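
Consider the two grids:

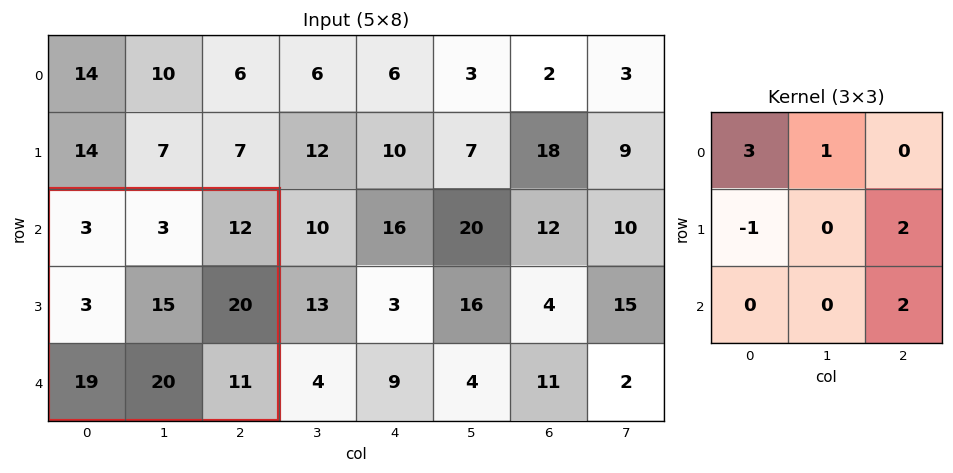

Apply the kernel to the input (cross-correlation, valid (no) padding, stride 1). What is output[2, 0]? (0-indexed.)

71

The receptive field on the input at this output position is [3 3 12 / 3 15 20 / 19 20 11]. Elementwise product with the kernel and sum: 3·3 + 3·1 + 3·-1 + 20·2 + 11·2.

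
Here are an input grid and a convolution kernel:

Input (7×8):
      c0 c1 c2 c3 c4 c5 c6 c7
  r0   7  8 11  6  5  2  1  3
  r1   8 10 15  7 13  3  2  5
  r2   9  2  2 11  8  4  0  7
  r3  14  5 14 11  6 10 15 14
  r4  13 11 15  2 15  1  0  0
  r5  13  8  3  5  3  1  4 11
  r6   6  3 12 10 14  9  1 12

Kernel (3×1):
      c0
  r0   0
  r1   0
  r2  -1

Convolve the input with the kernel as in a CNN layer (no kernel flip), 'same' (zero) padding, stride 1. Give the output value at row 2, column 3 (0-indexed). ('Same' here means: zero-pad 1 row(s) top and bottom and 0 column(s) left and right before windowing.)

The receptive field on the zero-padded input at this output position is [7 / 11 / 11]. Elementwise product with the kernel and sum: 11·-1.

-11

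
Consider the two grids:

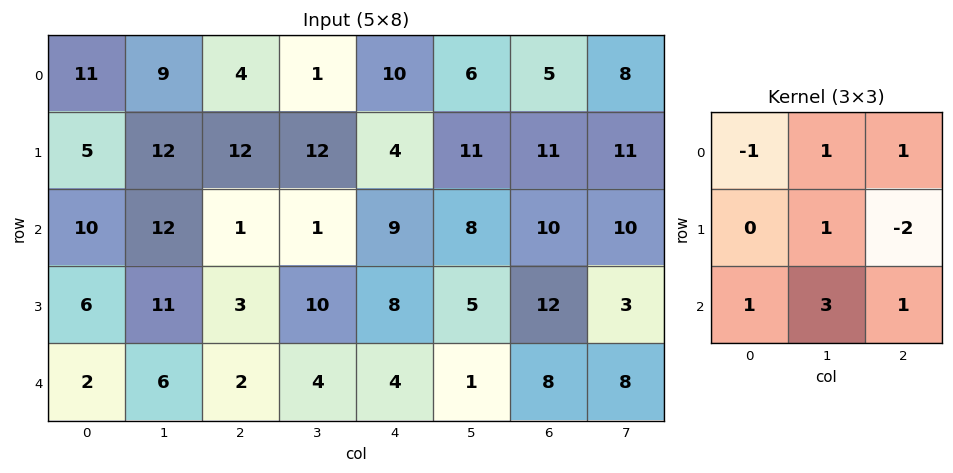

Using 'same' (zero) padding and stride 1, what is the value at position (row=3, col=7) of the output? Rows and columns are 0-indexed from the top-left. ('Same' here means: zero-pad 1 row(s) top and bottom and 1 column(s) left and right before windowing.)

35

The receptive field on the zero-padded input at this output position is [10 10 0 / 12 3 0 / 8 8 0]. Elementwise product with the kernel and sum: 10·-1 + 10·1 + 0·1 + 3·1 + 0·-2 + 8·1 + 8·3 + 0·1.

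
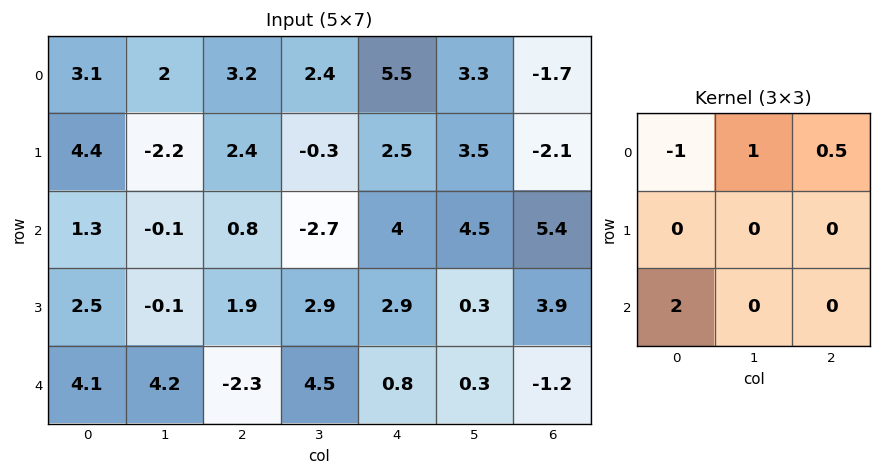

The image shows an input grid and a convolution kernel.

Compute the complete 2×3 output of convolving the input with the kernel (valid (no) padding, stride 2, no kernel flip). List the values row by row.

3.1 3.55 4.95
7.2 -6.1 4.8

Output[0,0]: The receptive field on the input at this output position is [3.1 2 3.2 / 4.4 -2.2 2.4 / 1.3 -0.1 0.8]. Elementwise product with the kernel and sum: 3.1·-1 + 2·1 + 3.2·0.5 + 1.3·2.
Output[0,1]: The receptive field on the input at this output position is [3.2 2.4 5.5 / 2.4 -0.3 2.5 / 0.8 -2.7 4]. Elementwise product with the kernel and sum: 3.2·-1 + 2.4·1 + 5.5·0.5 + 0.8·2.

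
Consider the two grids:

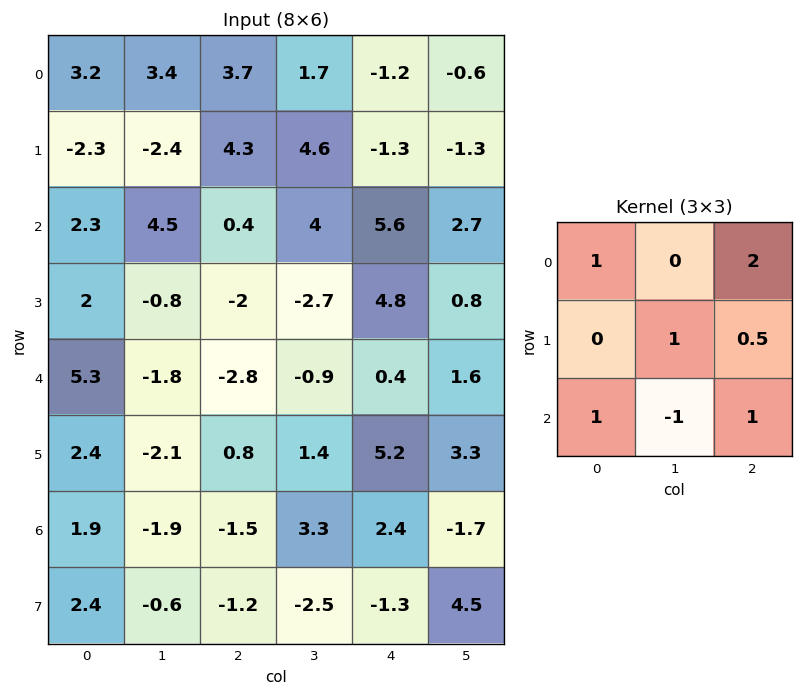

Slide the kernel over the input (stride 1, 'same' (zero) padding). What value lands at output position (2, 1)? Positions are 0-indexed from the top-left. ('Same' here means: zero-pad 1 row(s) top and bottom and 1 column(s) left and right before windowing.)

The receptive field on the zero-padded input at this output position is [-2.3 -2.4 4.3 / 2.3 4.5 0.4 / 2 -0.8 -2]. Elementwise product with the kernel and sum: -2.3·1 + 4.3·2 + 4.5·1 + 0.4·0.5 + 2·1 + -0.8·-1 + -2·1.

11.8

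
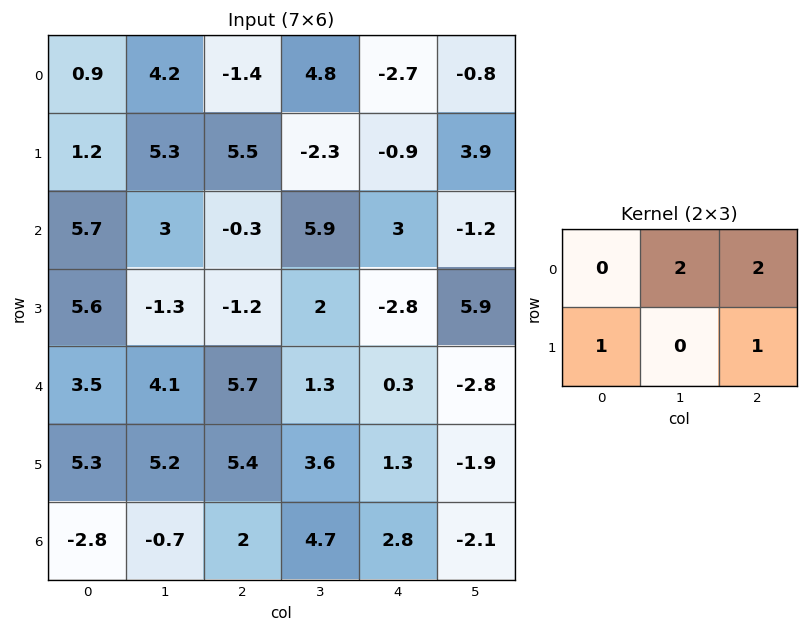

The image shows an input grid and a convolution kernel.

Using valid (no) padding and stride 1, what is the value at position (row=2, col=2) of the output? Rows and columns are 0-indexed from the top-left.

The receptive field on the input at this output position is [-0.3 5.9 3 / -1.2 2 -2.8]. Elementwise product with the kernel and sum: 5.9·2 + 3·2 + -1.2·1 + -2.8·1.

13.8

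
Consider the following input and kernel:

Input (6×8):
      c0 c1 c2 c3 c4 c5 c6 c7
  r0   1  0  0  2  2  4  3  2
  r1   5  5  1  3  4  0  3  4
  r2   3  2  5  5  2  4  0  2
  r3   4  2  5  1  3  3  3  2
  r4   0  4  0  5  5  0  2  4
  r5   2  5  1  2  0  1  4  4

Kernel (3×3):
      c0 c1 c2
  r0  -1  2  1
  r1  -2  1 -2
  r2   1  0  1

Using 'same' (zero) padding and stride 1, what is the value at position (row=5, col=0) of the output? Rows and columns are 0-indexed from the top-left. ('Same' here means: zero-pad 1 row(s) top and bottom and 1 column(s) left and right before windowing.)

-4

The receptive field on the zero-padded input at this output position is [0 0 4 / 0 2 5 / 0 0 0]. Elementwise product with the kernel and sum: 0·-1 + 0·2 + 4·1 + 0·-2 + 2·1 + 5·-2 + 0·1 + 0·1.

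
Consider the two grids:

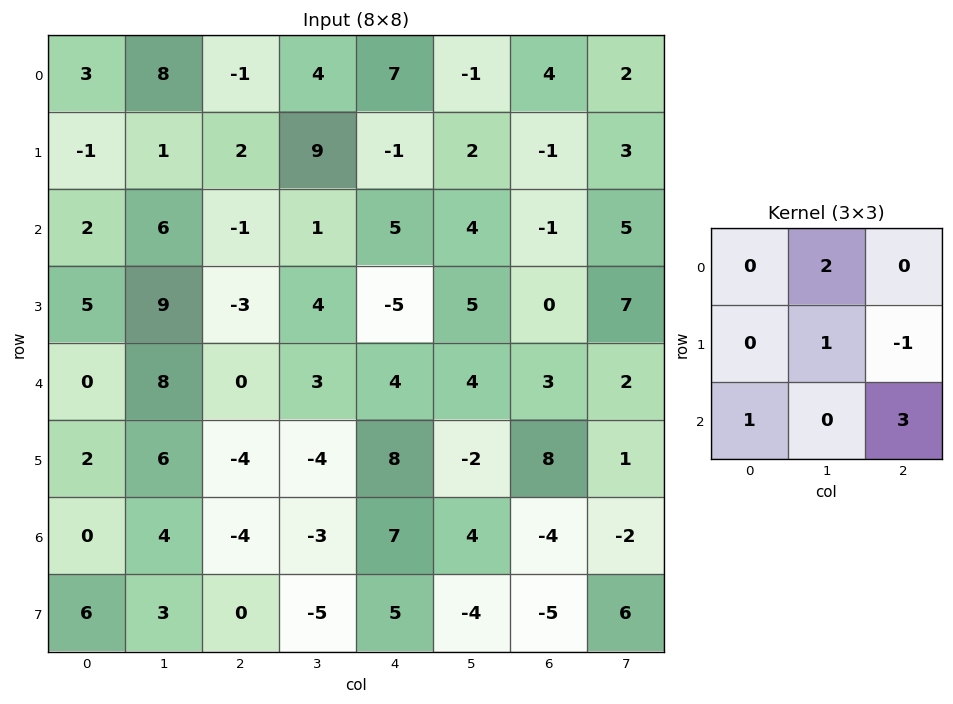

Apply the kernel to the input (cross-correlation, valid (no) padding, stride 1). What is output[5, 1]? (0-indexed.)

The receptive field on the input at this output position is [6 -4 -4 / 4 -4 -3 / 3 0 -5]. Elementwise product with the kernel and sum: -4·2 + -4·1 + -3·-1 + 3·1 + -5·3.

-21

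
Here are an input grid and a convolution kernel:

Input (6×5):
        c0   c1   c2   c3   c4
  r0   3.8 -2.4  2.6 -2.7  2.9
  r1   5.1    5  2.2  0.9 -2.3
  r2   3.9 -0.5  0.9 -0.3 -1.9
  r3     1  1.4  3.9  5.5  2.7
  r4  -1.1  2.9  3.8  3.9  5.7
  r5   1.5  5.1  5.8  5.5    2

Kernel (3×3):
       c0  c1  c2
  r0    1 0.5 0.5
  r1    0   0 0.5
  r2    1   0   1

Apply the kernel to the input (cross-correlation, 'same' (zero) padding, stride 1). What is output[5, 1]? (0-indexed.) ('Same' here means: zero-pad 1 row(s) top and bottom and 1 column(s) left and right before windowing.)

5.15

The receptive field on the zero-padded input at this output position is [-1.1 2.9 3.8 / 1.5 5.1 5.8 / 0 0 0]. Elementwise product with the kernel and sum: -1.1·1 + 2.9·0.5 + 3.8·0.5 + 5.8·0.5 + 0·1 + 0·1.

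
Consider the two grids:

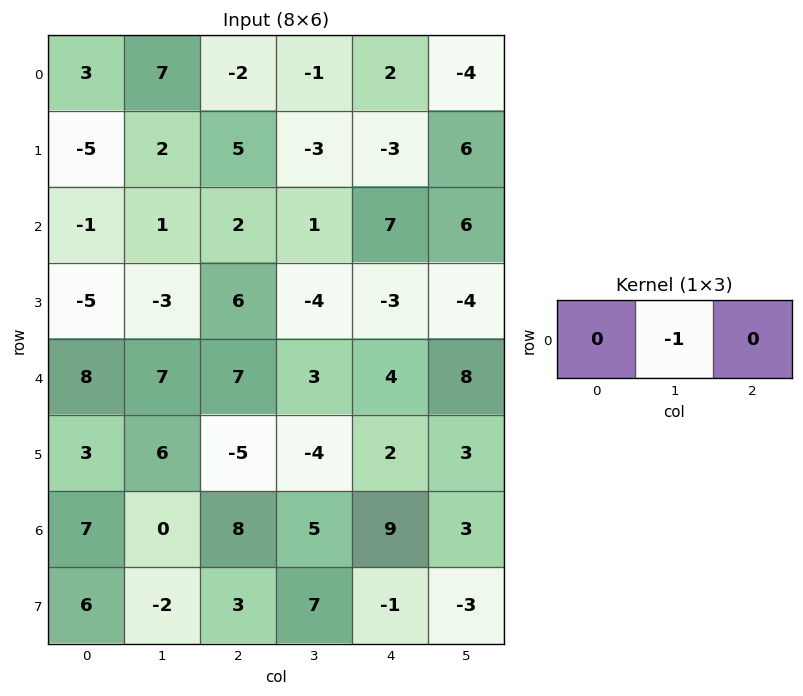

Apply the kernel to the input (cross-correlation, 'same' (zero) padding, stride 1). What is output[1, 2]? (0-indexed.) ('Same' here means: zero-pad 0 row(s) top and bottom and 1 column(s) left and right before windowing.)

-5

The receptive field on the zero-padded input at this output position is [2 5 -3]. Elementwise product with the kernel and sum: 5·-1.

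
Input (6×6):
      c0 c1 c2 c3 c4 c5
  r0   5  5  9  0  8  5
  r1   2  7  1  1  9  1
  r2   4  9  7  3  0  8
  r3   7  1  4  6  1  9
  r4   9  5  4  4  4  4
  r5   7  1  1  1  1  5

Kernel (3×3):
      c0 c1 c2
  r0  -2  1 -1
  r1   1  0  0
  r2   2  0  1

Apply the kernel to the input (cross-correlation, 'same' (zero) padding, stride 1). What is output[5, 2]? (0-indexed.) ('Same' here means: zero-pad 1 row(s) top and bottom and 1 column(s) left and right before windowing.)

The receptive field on the zero-padded input at this output position is [5 4 4 / 1 1 1 / 0 0 0]. Elementwise product with the kernel and sum: 5·-2 + 4·1 + 4·-1 + 1·1 + 0·2 + 0·1.

-9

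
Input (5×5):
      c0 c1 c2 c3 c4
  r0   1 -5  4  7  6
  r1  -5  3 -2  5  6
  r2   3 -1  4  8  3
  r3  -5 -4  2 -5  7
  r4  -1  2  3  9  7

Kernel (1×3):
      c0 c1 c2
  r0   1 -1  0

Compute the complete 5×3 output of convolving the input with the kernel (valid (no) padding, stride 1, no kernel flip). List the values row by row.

6 -9 -3
-8 5 -7
4 -5 -4
-1 -6 7
-3 -1 -6

Output[0,0]: The receptive field on the input at this output position is [1 -5 4]. Elementwise product with the kernel and sum: 1·1 + -5·-1.
Output[0,1]: The receptive field on the input at this output position is [-5 4 7]. Elementwise product with the kernel and sum: -5·1 + 4·-1.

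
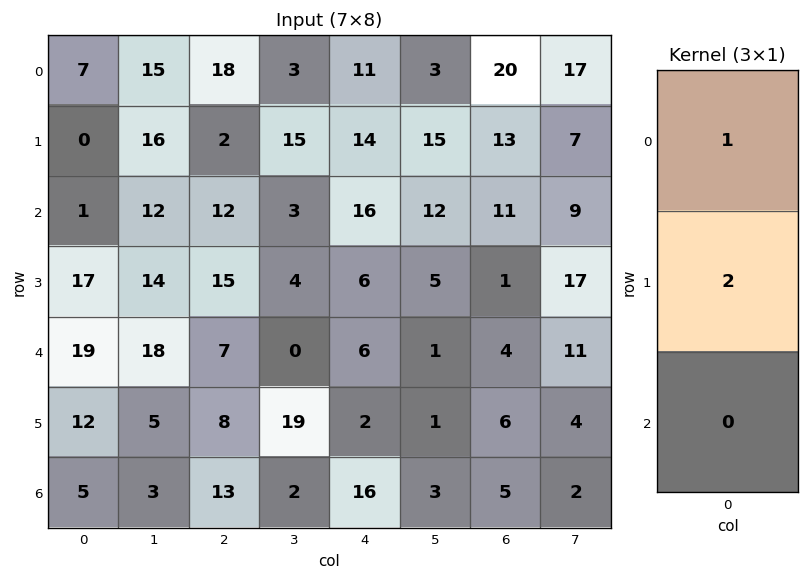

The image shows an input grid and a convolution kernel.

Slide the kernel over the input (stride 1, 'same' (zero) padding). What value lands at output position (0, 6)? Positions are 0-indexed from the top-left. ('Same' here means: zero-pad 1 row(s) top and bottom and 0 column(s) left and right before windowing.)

40

The receptive field on the zero-padded input at this output position is [0 / 20 / 13]. Elementwise product with the kernel and sum: 0·1 + 20·2.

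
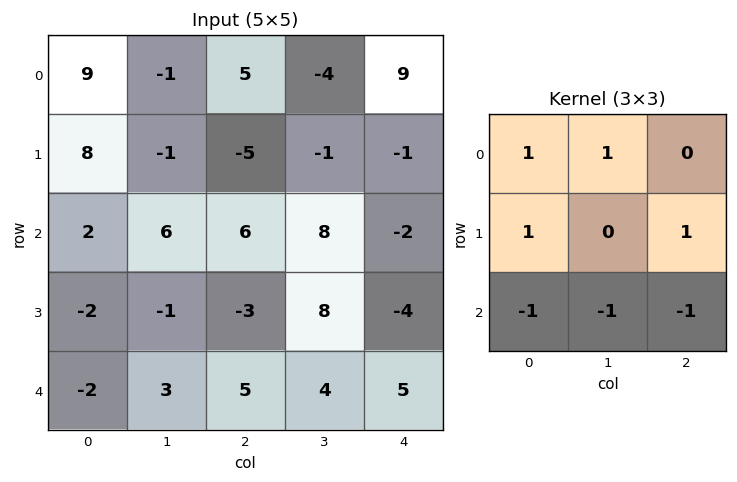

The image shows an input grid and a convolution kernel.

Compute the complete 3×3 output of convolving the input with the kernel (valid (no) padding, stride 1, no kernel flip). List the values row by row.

-3 -18 -17
21 4 -3
-3 7 -7

Output[0,0]: The receptive field on the input at this output position is [9 -1 5 / 8 -1 -5 / 2 6 6]. Elementwise product with the kernel and sum: 9·1 + -1·1 + 8·1 + -5·1 + 2·-1 + 6·-1 + 6·-1.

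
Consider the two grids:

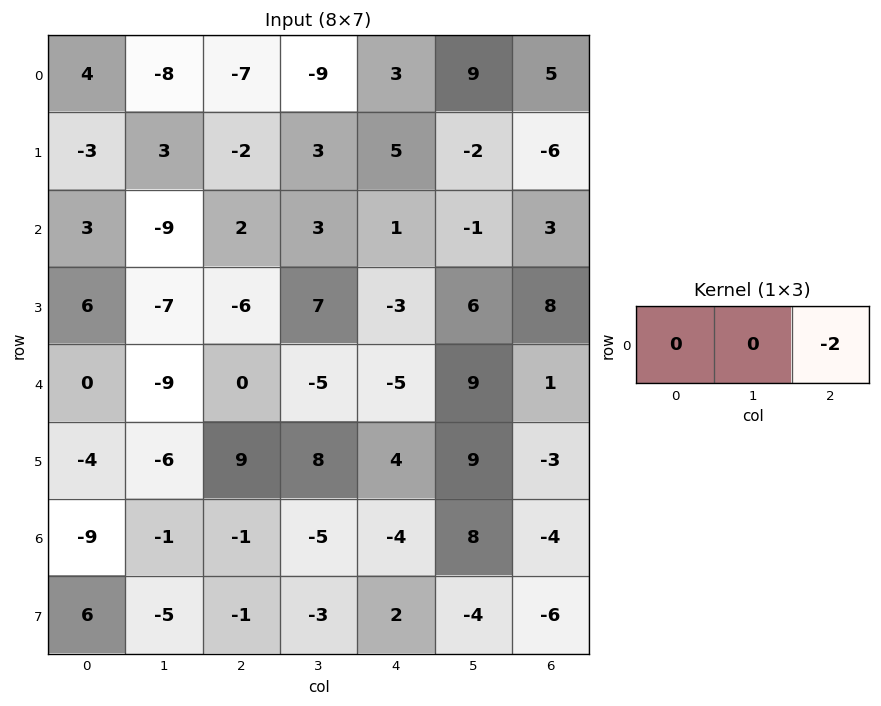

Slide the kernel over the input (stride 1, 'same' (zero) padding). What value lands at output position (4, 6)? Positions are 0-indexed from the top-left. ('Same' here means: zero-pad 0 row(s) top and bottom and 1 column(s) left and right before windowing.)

0

The receptive field on the zero-padded input at this output position is [9 1 0]. Elementwise product with the kernel and sum: 0·-2.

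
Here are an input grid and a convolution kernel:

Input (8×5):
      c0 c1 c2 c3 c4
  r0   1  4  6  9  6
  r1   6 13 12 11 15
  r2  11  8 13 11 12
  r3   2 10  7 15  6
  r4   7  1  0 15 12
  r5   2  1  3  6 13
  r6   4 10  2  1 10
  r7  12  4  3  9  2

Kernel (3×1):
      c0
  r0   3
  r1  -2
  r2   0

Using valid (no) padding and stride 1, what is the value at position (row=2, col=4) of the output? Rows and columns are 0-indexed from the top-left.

The receptive field on the input at this output position is [12 / 6 / 12]. Elementwise product with the kernel and sum: 12·3 + 6·-2.

24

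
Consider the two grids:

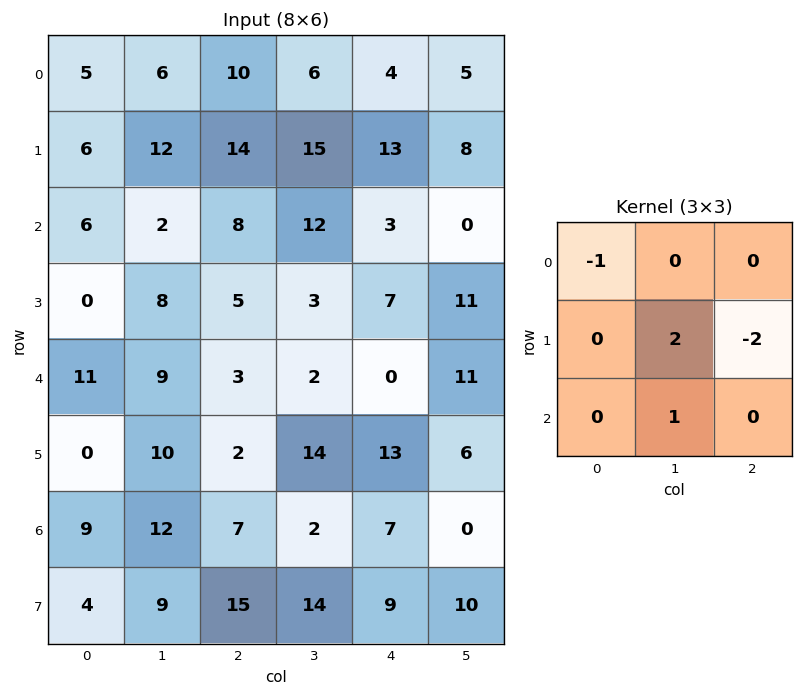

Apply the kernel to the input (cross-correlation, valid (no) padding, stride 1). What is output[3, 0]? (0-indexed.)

The receptive field on the input at this output position is [0 8 5 / 11 9 3 / 0 10 2]. Elementwise product with the kernel and sum: 0·-1 + 9·2 + 3·-2 + 10·1.

22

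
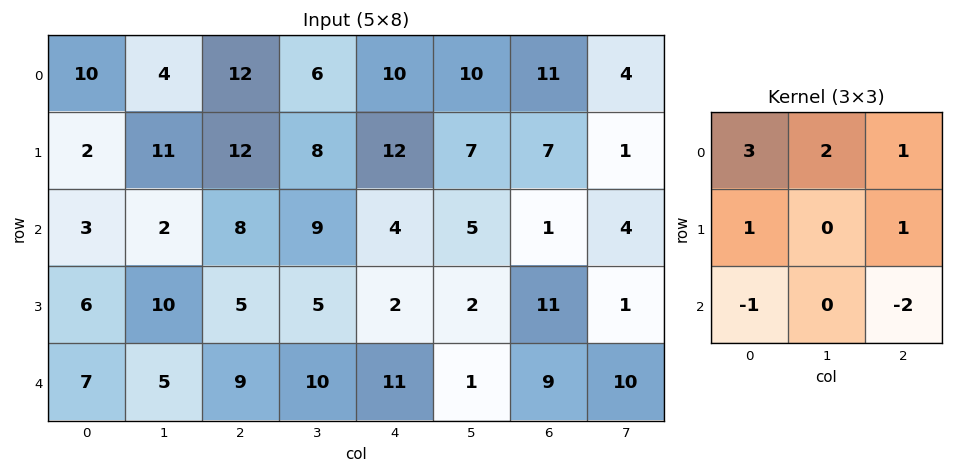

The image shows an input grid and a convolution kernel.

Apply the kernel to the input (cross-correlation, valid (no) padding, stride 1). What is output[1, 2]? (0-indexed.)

The receptive field on the input at this output position is [12 8 12 / 8 9 4 / 5 5 2]. Elementwise product with the kernel and sum: 12·3 + 8·2 + 12·1 + 8·1 + 4·1 + 5·-1 + 2·-2.

67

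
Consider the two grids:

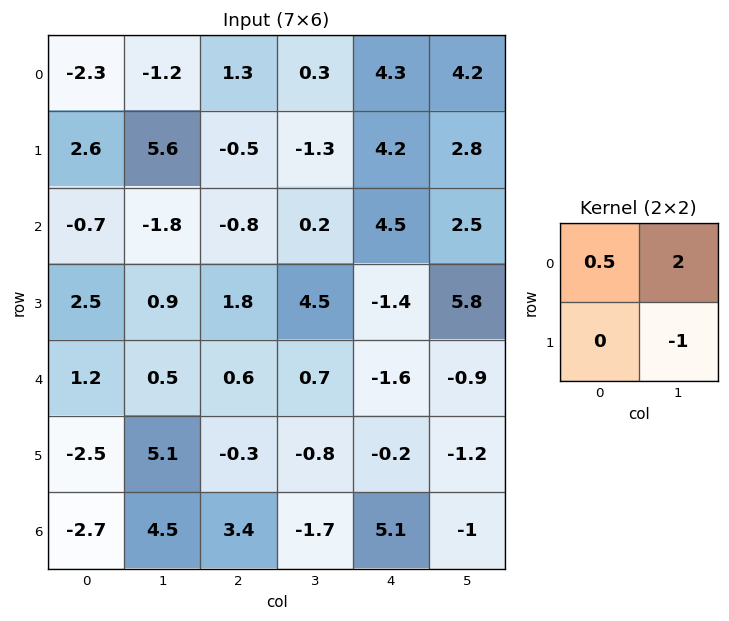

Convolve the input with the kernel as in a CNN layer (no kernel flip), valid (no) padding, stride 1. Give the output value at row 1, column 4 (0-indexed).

5.2

The receptive field on the input at this output position is [4.2 2.8 / 4.5 2.5]. Elementwise product with the kernel and sum: 4.2·0.5 + 2.8·2 + 2.5·-1.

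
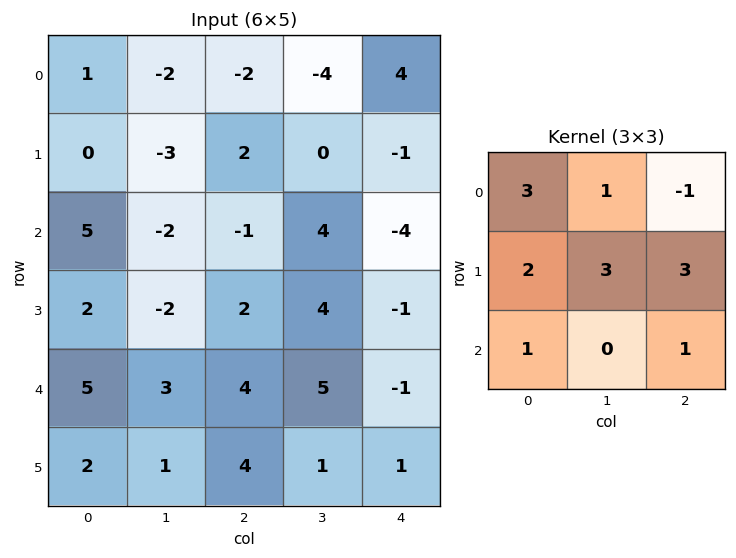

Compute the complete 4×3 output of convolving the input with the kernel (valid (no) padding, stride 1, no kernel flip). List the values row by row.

Output[0,0]: The receptive field on the input at this output position is [1 -2 -2 / 0 -3 2 / 5 -2 -1]. Elementwise product with the kernel and sum: 1·3 + -2·1 + -2·-1 + 0·2 + -3·3 + 2·3 + 5·1 + -1·1.

4 -2 -18
0 0 6
27 11 21
39 27 36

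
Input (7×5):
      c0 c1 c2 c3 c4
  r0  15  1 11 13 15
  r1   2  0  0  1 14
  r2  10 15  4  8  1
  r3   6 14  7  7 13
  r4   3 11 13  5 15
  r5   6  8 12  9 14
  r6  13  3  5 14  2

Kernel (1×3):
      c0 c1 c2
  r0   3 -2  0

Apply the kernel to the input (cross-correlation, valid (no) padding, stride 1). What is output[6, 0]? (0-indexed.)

The receptive field on the input at this output position is [13 3 5]. Elementwise product with the kernel and sum: 13·3 + 3·-2.

33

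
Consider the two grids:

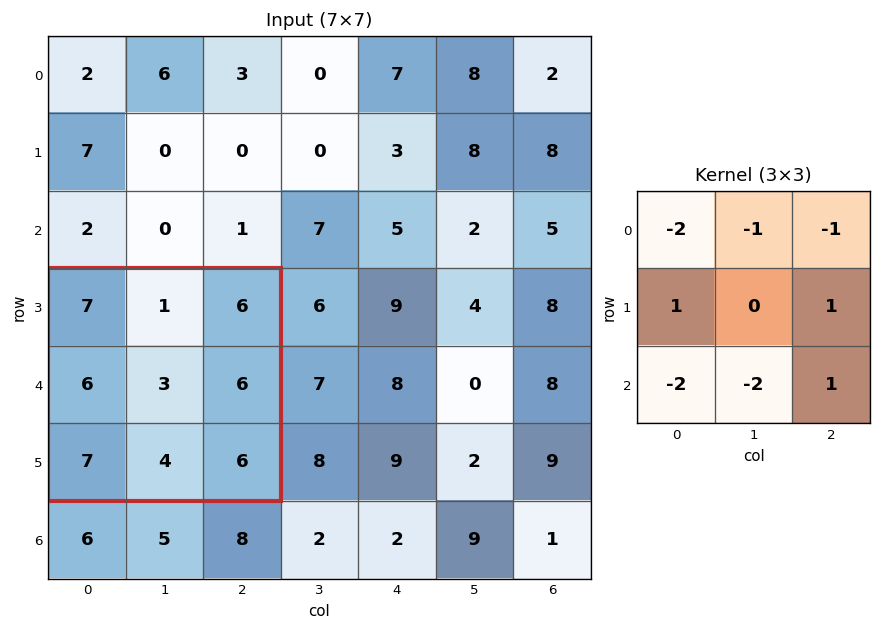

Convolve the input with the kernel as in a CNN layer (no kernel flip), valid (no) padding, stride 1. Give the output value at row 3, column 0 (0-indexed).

The receptive field on the input at this output position is [7 1 6 / 6 3 6 / 7 4 6]. Elementwise product with the kernel and sum: 7·-2 + 1·-1 + 6·-1 + 6·1 + 6·1 + 7·-2 + 4·-2 + 6·1.

-25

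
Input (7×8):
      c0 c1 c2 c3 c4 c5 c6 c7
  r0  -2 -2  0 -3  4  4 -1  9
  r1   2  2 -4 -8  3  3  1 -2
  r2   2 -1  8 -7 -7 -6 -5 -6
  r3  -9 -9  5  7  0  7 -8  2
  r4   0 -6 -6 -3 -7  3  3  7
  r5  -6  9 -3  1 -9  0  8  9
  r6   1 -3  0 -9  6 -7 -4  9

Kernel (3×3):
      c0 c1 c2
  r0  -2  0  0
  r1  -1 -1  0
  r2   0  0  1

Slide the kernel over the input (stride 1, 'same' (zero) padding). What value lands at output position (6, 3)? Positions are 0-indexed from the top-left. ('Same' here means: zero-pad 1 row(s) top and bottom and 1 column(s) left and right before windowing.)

15

The receptive field on the zero-padded input at this output position is [-3 1 -9 / 0 -9 6 / 0 0 0]. Elementwise product with the kernel and sum: -3·-2 + 0·-1 + -9·-1 + 0·1.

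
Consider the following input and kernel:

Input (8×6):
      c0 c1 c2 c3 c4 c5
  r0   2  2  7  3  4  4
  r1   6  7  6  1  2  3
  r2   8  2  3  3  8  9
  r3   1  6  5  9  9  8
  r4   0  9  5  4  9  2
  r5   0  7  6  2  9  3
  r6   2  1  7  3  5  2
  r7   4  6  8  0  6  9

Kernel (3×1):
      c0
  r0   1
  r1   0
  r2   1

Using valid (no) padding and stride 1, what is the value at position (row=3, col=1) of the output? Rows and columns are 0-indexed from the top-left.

The receptive field on the input at this output position is [6 / 9 / 7]. Elementwise product with the kernel and sum: 6·1 + 7·1.

13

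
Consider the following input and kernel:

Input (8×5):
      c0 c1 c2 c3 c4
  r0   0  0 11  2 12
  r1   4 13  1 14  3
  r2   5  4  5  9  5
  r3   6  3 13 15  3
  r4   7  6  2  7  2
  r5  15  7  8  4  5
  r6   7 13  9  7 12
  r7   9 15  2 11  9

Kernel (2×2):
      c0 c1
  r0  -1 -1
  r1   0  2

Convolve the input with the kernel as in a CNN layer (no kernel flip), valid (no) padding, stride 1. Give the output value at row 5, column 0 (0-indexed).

The receptive field on the input at this output position is [15 7 / 7 13]. Elementwise product with the kernel and sum: 15·-1 + 7·-1 + 13·2.

4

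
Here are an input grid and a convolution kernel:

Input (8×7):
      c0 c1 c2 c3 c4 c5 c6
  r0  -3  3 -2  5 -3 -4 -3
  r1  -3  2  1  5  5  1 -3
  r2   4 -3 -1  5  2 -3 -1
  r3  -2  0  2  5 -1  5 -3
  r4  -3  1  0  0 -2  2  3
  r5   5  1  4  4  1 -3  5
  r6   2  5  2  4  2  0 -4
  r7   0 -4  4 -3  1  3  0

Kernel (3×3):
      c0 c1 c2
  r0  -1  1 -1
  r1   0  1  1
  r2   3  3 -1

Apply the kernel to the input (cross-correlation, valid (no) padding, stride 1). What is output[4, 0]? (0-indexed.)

28

The receptive field on the input at this output position is [-3 1 0 / 5 1 4 / 2 5 2]. Elementwise product with the kernel and sum: -3·-1 + 1·1 + 0·-1 + 1·1 + 4·1 + 2·3 + 5·3 + 2·-1.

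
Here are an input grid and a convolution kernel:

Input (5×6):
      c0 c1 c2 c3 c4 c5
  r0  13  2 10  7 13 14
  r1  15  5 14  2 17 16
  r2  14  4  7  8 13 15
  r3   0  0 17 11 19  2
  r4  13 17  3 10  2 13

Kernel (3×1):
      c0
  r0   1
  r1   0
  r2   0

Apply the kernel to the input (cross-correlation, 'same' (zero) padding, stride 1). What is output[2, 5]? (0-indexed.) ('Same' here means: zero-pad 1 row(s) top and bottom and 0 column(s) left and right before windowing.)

16

The receptive field on the zero-padded input at this output position is [16 / 15 / 2]. Elementwise product with the kernel and sum: 16·1.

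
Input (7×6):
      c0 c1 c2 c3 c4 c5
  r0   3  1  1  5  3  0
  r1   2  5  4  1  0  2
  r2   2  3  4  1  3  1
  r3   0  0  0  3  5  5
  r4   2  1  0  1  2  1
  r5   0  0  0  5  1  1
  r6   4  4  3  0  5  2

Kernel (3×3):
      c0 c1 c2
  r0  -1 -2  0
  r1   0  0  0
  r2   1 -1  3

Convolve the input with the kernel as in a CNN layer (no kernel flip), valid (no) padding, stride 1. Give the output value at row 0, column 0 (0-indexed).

The receptive field on the input at this output position is [3 1 1 / 2 5 4 / 2 3 4]. Elementwise product with the kernel and sum: 3·-1 + 1·-2 + 2·1 + 3·-1 + 4·3.

6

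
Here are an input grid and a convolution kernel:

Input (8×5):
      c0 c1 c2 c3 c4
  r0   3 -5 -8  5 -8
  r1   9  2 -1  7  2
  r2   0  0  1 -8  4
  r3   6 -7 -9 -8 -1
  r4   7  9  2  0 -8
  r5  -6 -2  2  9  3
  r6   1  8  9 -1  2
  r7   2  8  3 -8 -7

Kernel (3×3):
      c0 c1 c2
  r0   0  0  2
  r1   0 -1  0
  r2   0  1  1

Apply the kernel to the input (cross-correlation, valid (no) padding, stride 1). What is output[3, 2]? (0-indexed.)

The receptive field on the input at this output position is [-9 -8 -1 / 2 0 -8 / 2 9 3]. Elementwise product with the kernel and sum: -1·2 + 0·-1 + 9·1 + 3·1.

10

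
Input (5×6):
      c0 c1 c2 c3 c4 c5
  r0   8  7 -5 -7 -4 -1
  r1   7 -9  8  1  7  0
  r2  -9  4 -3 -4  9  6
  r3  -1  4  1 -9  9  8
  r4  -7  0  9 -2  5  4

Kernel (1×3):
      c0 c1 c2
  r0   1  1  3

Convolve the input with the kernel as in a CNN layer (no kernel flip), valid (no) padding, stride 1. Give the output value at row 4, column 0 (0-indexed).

20

The receptive field on the input at this output position is [-7 0 9]. Elementwise product with the kernel and sum: -7·1 + 0·1 + 9·3.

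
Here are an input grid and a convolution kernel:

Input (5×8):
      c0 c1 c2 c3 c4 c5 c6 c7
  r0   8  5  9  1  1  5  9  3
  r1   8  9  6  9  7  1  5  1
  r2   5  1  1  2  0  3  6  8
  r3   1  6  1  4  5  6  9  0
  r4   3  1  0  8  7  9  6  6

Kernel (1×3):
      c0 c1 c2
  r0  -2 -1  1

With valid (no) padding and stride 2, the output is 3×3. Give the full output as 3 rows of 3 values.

-12 -18 2
-10 -4 3
-7 -1 -17

Output[0,0]: The receptive field on the input at this output position is [8 5 9]. Elementwise product with the kernel and sum: 8·-2 + 5·-1 + 9·1.
Output[0,1]: The receptive field on the input at this output position is [9 1 1]. Elementwise product with the kernel and sum: 9·-2 + 1·-1 + 1·1.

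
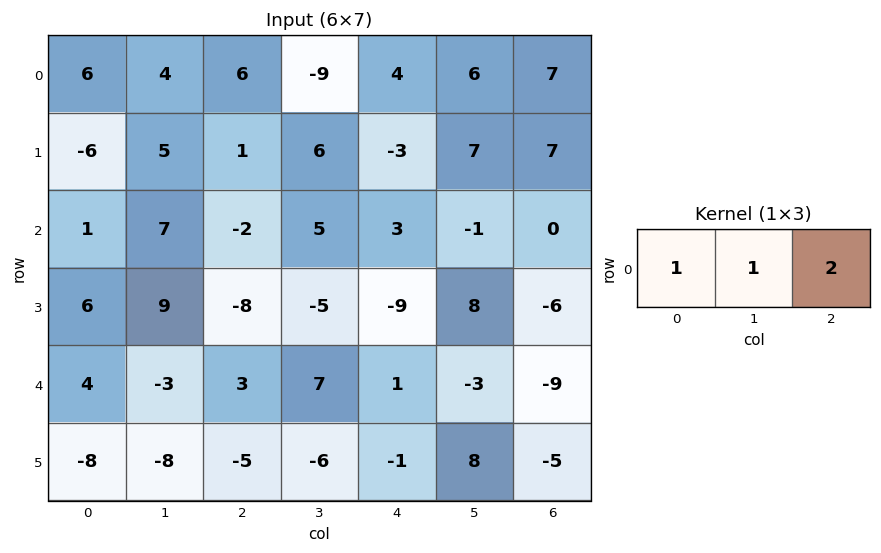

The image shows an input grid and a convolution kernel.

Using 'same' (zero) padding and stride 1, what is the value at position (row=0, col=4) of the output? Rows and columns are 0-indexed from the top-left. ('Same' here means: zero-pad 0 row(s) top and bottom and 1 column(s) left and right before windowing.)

The receptive field on the zero-padded input at this output position is [-9 4 6]. Elementwise product with the kernel and sum: -9·1 + 4·1 + 6·2.

7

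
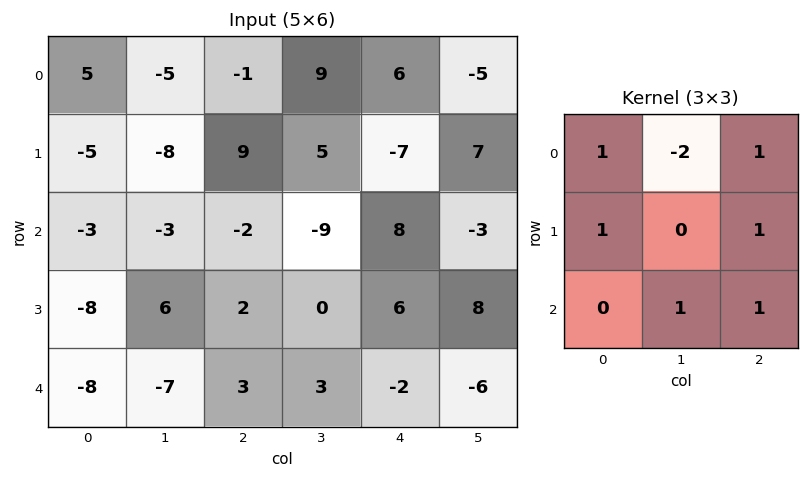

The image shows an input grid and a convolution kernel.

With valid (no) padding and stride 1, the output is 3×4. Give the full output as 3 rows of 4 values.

13 -8 -12 9
23 -31 4 28
-9 4 33 -28

Output[0,0]: The receptive field on the input at this output position is [5 -5 -1 / -5 -8 9 / -3 -3 -2]. Elementwise product with the kernel and sum: 5·1 + -5·-2 + -1·1 + -5·1 + 9·1 + -3·1 + -2·1.
Output[0,1]: The receptive field on the input at this output position is [-5 -1 9 / -8 9 5 / -3 -2 -9]. Elementwise product with the kernel and sum: -5·1 + -1·-2 + 9·1 + -8·1 + 5·1 + -2·1 + -9·1.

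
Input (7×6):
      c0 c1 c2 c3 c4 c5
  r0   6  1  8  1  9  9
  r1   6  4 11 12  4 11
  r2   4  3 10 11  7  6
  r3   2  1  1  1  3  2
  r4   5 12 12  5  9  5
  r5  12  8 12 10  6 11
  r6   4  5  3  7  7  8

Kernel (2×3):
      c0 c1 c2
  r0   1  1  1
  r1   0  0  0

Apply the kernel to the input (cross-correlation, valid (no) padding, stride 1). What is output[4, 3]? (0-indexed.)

The receptive field on the input at this output position is [5 9 5 / 10 6 11]. Elementwise product with the kernel and sum: 5·1 + 9·1 + 5·1.

19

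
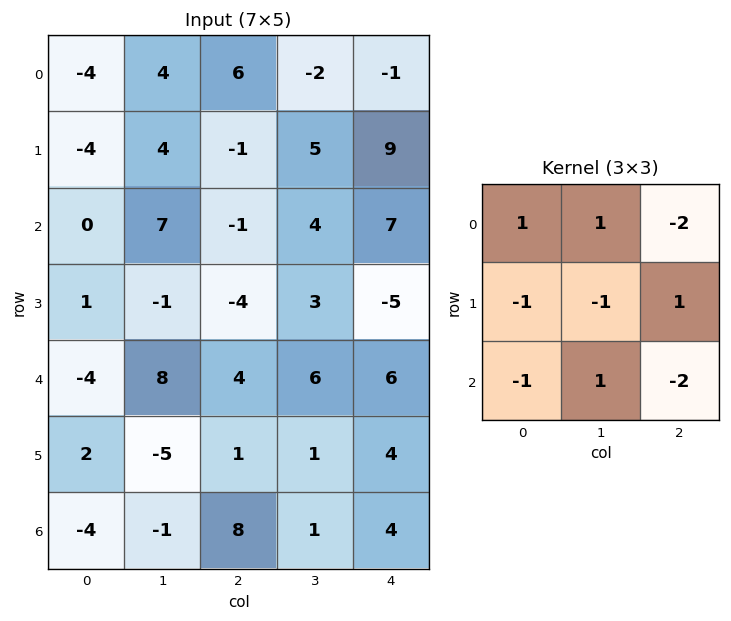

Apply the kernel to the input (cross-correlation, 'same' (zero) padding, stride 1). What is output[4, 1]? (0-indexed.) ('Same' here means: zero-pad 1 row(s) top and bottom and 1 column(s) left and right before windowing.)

-1

The receptive field on the zero-padded input at this output position is [1 -1 -4 / -4 8 4 / 2 -5 1]. Elementwise product with the kernel and sum: 1·1 + -1·1 + -4·-2 + -4·-1 + 8·-1 + 4·1 + 2·-1 + -5·1 + 1·-2.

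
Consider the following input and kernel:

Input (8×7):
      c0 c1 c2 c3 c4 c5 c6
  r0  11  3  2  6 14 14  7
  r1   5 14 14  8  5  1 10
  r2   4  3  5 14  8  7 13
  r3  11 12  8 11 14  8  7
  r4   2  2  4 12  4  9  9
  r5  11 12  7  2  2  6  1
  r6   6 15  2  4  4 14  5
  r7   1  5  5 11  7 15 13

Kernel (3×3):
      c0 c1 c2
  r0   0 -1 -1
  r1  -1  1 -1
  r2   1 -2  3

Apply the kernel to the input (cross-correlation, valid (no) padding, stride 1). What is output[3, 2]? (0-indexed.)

-12

The receptive field on the input at this output position is [8 11 14 / 4 12 4 / 7 2 2]. Elementwise product with the kernel and sum: 11·-1 + 14·-1 + 4·-1 + 12·1 + 4·-1 + 7·1 + 2·-2 + 2·3.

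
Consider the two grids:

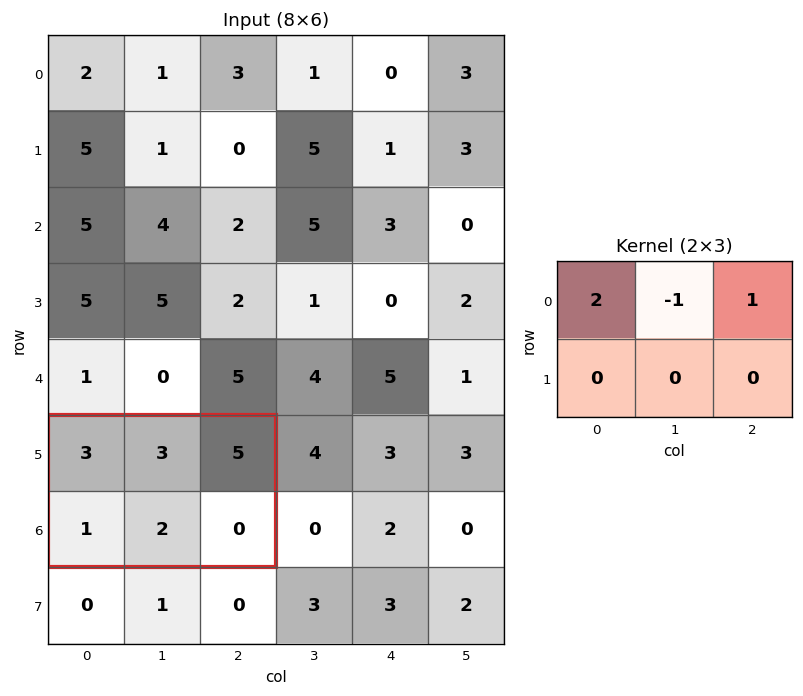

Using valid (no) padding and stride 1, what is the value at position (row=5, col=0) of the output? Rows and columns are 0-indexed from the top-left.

The receptive field on the input at this output position is [3 3 5 / 1 2 0]. Elementwise product with the kernel and sum: 3·2 + 3·-1 + 5·1.

8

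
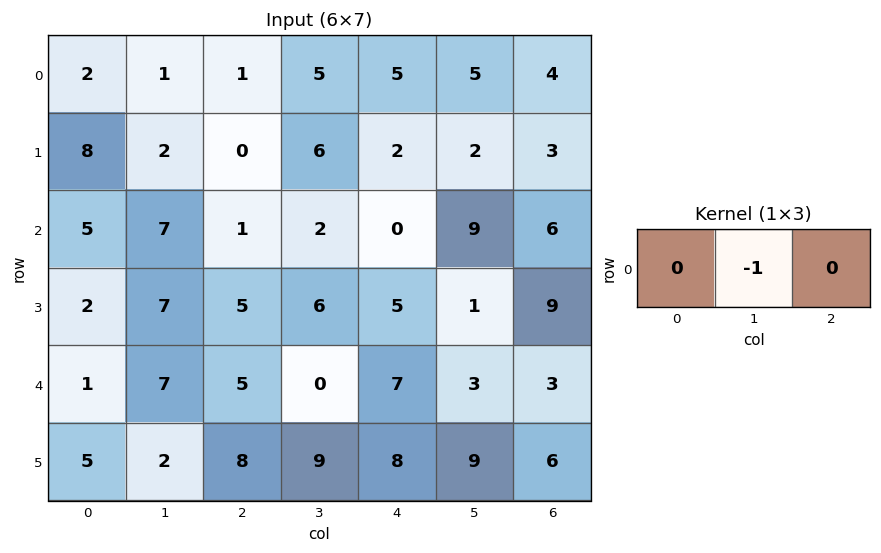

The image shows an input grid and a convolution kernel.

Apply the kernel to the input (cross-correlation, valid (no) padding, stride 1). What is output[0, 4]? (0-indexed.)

The receptive field on the input at this output position is [5 5 4]. Elementwise product with the kernel and sum: 5·-1.

-5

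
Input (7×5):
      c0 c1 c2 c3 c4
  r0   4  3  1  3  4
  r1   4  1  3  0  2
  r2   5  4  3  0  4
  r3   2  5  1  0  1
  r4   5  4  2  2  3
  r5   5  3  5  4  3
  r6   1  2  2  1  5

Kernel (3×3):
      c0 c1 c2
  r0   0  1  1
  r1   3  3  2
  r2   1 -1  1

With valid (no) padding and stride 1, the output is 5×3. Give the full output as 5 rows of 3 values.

29 17 27
35 28 21
33 25 12
44 25 23
41 37 44

Output[0,0]: The receptive field on the input at this output position is [4 3 1 / 4 1 3 / 5 4 3]. Elementwise product with the kernel and sum: 3·1 + 1·1 + 4·3 + 1·3 + 3·2 + 5·1 + 4·-1 + 3·1.
Output[0,1]: The receptive field on the input at this output position is [3 1 3 / 1 3 0 / 4 3 0]. Elementwise product with the kernel and sum: 1·1 + 3·1 + 1·3 + 3·3 + 0·2 + 4·1 + 3·-1 + 0·1.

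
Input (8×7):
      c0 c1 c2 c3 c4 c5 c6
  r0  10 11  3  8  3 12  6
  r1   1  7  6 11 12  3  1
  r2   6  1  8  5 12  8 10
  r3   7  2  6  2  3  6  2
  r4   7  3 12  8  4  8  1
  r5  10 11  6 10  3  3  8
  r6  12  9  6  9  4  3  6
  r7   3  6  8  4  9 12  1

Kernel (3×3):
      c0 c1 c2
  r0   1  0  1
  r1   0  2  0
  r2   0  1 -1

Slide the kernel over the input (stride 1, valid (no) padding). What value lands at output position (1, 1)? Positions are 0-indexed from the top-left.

38

The receptive field on the input at this output position is [7 6 11 / 1 8 5 / 2 6 2]. Elementwise product with the kernel and sum: 7·1 + 11·1 + 8·2 + 6·1 + 2·-1.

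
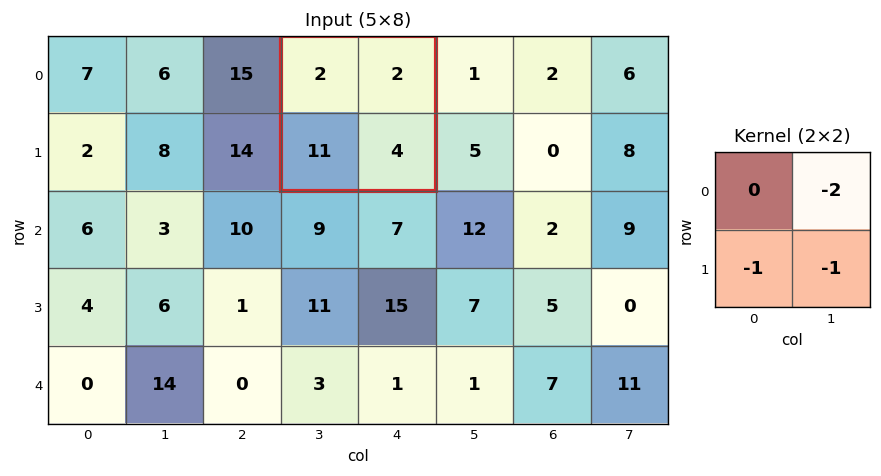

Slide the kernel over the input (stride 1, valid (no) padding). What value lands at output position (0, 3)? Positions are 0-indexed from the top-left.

-19

The receptive field on the input at this output position is [2 2 / 11 4]. Elementwise product with the kernel and sum: 2·-2 + 11·-1 + 4·-1.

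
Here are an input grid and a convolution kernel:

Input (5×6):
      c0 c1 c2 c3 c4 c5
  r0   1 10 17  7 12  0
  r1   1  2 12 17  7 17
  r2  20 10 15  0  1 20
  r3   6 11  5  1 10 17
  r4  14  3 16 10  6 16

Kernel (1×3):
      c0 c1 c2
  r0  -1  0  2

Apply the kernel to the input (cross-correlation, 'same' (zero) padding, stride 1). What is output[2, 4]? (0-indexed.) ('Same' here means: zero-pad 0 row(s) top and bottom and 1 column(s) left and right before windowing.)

40

The receptive field on the zero-padded input at this output position is [0 1 20]. Elementwise product with the kernel and sum: 0·-1 + 20·2.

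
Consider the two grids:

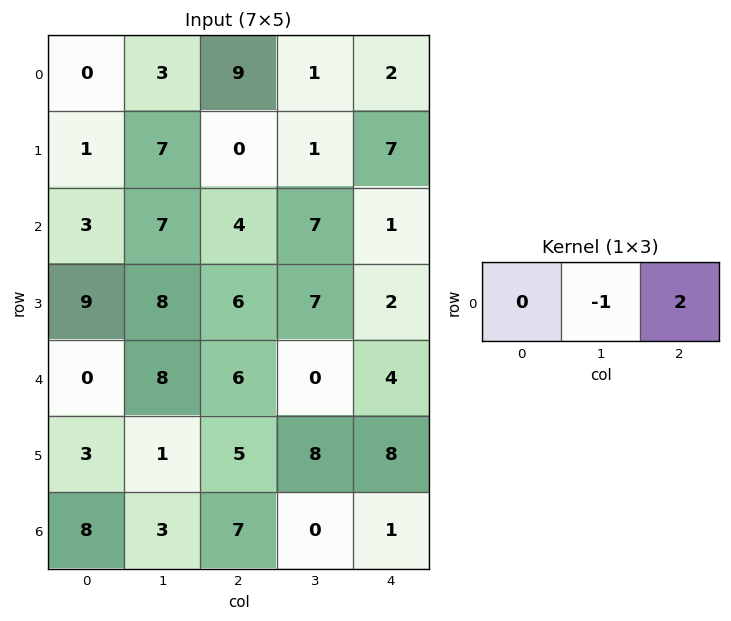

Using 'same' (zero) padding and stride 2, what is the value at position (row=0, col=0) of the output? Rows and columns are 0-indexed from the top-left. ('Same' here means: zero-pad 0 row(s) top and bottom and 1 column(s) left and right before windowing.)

The receptive field on the zero-padded input at this output position is [0 0 3]. Elementwise product with the kernel and sum: 0·-1 + 3·2.

6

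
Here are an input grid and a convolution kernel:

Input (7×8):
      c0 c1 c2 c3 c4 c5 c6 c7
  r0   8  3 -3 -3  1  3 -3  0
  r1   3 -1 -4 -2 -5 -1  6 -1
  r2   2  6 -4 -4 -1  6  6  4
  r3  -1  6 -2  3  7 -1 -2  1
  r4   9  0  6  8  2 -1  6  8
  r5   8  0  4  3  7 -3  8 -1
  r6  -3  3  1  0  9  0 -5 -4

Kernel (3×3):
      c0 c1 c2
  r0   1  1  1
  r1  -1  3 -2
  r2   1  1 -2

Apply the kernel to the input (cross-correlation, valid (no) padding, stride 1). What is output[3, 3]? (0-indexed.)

The receptive field on the input at this output position is [3 7 -1 / 8 2 -1 / 3 7 -3]. Elementwise product with the kernel and sum: 3·1 + 7·1 + -1·1 + 8·-1 + 2·3 + -1·-2 + 3·1 + 7·1 + -3·-2.

25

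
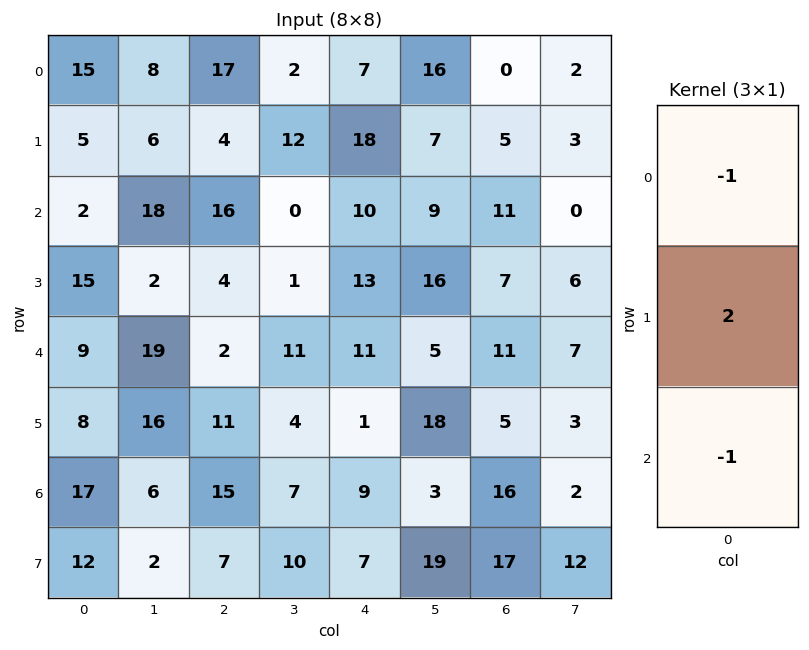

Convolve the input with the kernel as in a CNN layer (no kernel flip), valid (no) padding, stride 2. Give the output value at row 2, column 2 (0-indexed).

-18

The receptive field on the input at this output position is [11 / 1 / 9]. Elementwise product with the kernel and sum: 11·-1 + 1·2 + 9·-1.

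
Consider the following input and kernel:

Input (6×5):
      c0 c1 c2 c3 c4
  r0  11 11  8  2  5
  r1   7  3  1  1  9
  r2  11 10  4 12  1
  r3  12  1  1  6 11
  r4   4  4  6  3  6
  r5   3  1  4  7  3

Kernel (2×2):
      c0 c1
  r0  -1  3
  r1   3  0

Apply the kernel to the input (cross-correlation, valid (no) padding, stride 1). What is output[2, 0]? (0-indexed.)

55

The receptive field on the input at this output position is [11 10 / 12 1]. Elementwise product with the kernel and sum: 11·-1 + 10·3 + 12·3.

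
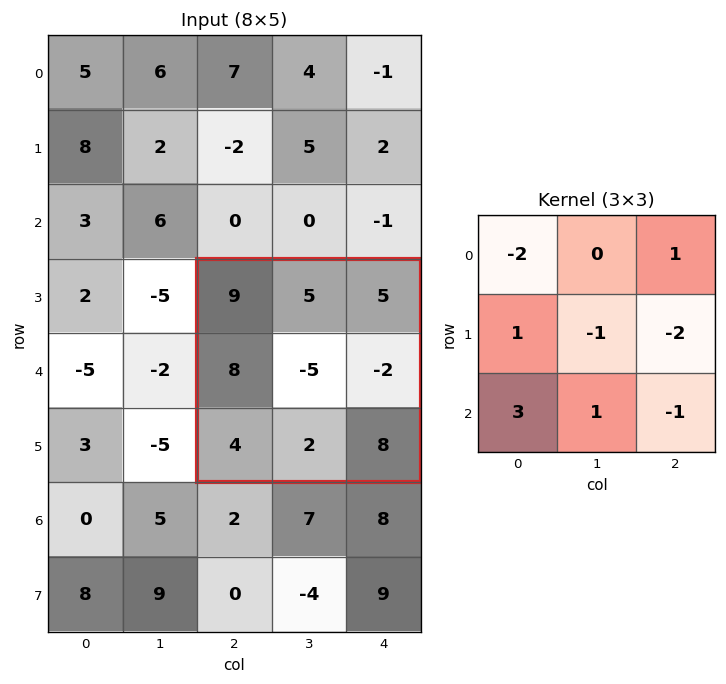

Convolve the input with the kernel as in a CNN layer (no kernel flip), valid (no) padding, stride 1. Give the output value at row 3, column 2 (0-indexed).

10

The receptive field on the input at this output position is [9 5 5 / 8 -5 -2 / 4 2 8]. Elementwise product with the kernel and sum: 9·-2 + 5·1 + 8·1 + -5·-1 + -2·-2 + 4·3 + 2·1 + 8·-1.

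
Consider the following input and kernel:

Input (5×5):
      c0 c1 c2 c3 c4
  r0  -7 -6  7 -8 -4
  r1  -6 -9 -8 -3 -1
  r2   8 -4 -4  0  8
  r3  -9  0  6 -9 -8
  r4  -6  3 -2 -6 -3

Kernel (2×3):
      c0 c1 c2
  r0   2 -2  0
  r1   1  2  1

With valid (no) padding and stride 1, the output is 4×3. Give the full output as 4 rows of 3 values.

Output[0,0]: The receptive field on the input at this output position is [-7 -6 7 / -6 -9 -8]. Elementwise product with the kernel and sum: -7·2 + -6·-2 + -6·1 + -9·2 + -8·1.

-34 -54 15
2 -14 -6
21 3 -28
-20 -19 13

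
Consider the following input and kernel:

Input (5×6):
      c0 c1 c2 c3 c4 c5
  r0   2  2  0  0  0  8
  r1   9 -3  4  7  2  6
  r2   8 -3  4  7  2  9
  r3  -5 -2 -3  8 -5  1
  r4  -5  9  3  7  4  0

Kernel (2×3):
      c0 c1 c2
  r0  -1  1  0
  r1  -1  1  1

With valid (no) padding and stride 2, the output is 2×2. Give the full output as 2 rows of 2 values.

Output[0,0]: The receptive field on the input at this output position is [2 2 0 / 9 -3 4]. Elementwise product with the kernel and sum: 2·-1 + 2·1 + 9·-1 + -3·1 + 4·1.
Output[0,1]: The receptive field on the input at this output position is [0 0 0 / 4 7 2]. Elementwise product with the kernel and sum: 0·-1 + 0·1 + 4·-1 + 7·1 + 2·1.

-8 5
-11 9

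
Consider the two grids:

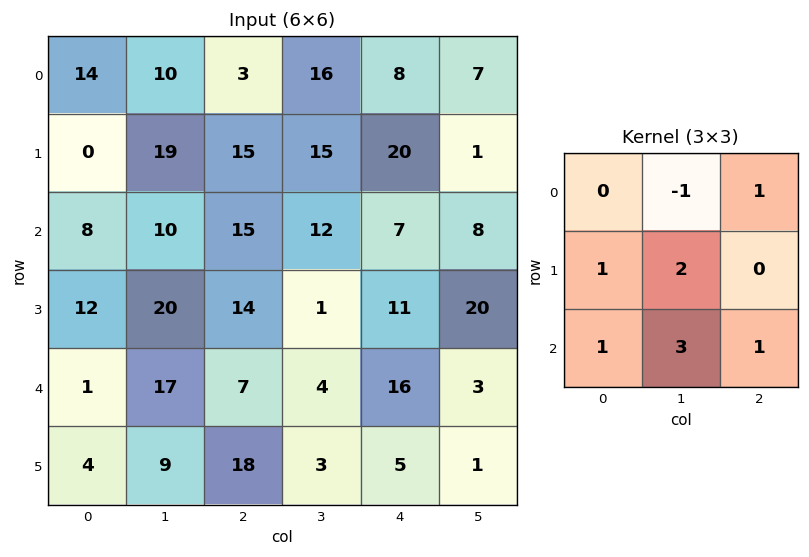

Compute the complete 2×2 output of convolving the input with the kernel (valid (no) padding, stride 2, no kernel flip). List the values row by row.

84 95
116 46

Output[0,0]: The receptive field on the input at this output position is [14 10 3 / 0 19 15 / 8 10 15]. Elementwise product with the kernel and sum: 10·-1 + 3·1 + 0·1 + 19·2 + 8·1 + 10·3 + 15·1.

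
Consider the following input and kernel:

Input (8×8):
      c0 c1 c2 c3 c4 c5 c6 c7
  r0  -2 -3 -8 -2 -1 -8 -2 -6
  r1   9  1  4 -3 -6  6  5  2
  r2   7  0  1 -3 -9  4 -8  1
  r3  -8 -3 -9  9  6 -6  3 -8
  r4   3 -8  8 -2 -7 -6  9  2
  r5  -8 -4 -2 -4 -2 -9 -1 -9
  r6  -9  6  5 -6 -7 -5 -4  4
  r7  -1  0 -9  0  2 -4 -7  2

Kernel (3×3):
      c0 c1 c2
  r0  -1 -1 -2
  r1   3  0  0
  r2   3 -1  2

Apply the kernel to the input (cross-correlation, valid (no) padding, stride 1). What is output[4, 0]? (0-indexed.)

-58

The receptive field on the input at this output position is [3 -8 8 / -8 -4 -2 / -9 6 5]. Elementwise product with the kernel and sum: 3·-1 + -8·-1 + 8·-2 + -8·3 + -9·3 + 6·-1 + 5·2.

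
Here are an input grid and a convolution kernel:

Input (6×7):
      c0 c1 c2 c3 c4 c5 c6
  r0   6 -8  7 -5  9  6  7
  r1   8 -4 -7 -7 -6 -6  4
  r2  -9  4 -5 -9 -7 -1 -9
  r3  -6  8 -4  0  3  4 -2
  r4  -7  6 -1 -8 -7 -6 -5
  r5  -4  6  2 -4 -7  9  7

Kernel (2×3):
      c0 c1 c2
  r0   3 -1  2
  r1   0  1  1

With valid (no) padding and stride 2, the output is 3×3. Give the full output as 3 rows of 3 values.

29 31 33
-37 -17 -36
-21 -20 -9

Output[0,0]: The receptive field on the input at this output position is [6 -8 7 / 8 -4 -7]. Elementwise product with the kernel and sum: 6·3 + -8·-1 + 7·2 + -4·1 + -7·1.
Output[0,1]: The receptive field on the input at this output position is [7 -5 9 / -7 -7 -6]. Elementwise product with the kernel and sum: 7·3 + -5·-1 + 9·2 + -7·1 + -6·1.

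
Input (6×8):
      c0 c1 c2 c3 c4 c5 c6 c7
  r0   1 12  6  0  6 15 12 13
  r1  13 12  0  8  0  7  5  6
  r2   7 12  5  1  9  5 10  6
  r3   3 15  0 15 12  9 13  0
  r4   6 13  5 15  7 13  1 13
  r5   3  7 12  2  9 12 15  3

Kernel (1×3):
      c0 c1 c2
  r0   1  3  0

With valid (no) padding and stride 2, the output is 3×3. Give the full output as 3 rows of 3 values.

Output[0,0]: The receptive field on the input at this output position is [1 12 6]. Elementwise product with the kernel and sum: 1·1 + 12·3.

37 6 51
43 8 24
45 50 46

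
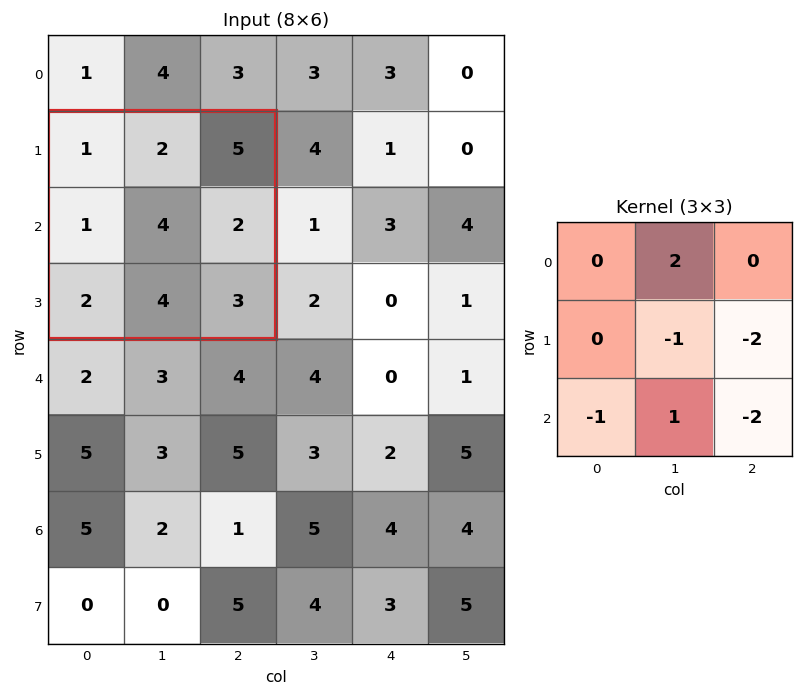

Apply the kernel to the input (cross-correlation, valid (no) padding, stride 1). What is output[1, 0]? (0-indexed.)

The receptive field on the input at this output position is [1 2 5 / 1 4 2 / 2 4 3]. Elementwise product with the kernel and sum: 2·2 + 4·-1 + 2·-2 + 2·-1 + 4·1 + 3·-2.

-8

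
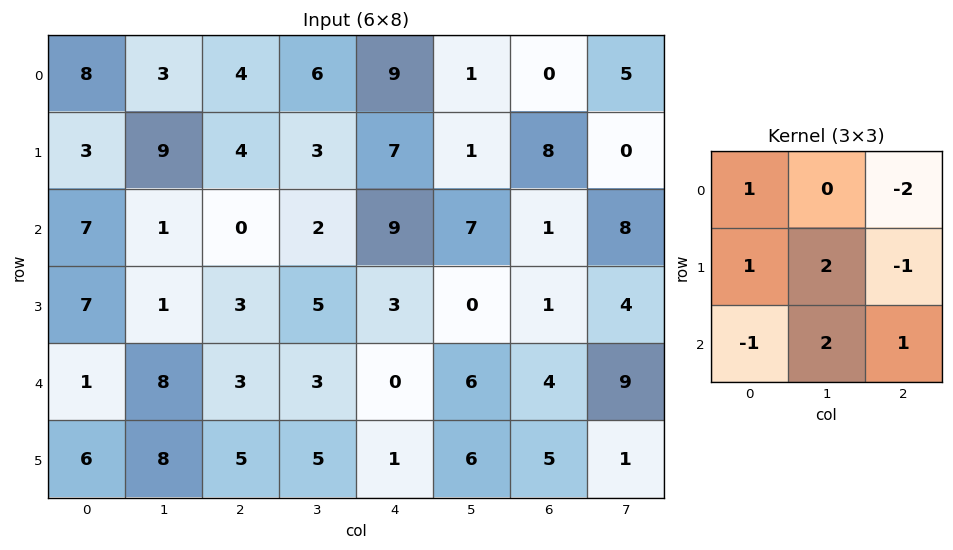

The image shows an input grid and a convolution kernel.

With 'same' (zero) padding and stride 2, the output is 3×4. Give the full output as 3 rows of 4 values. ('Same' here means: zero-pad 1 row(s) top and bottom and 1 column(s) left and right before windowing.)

28 7 35 11
10 12 15 8
12 9 5 2

Output[0,0]: The receptive field on the zero-padded input at this output position is [0 0 0 / 0 8 3 / 0 3 9]. Elementwise product with the kernel and sum: 0·1 + 0·-2 + 0·1 + 8·2 + 3·-1 + 0·-1 + 3·2 + 9·1.
Output[0,1]: The receptive field on the zero-padded input at this output position is [0 0 0 / 3 4 6 / 9 4 3]. Elementwise product with the kernel and sum: 0·1 + 0·-2 + 3·1 + 4·2 + 6·-1 + 9·-1 + 4·2 + 3·1.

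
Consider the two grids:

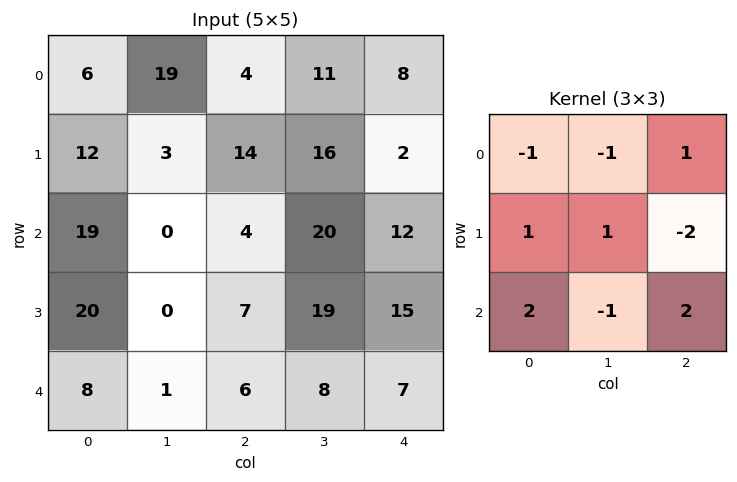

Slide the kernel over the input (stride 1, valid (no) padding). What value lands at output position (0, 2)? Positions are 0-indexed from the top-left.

The receptive field on the input at this output position is [4 11 8 / 14 16 2 / 4 20 12]. Elementwise product with the kernel and sum: 4·-1 + 11·-1 + 8·1 + 14·1 + 16·1 + 2·-2 + 4·2 + 20·-1 + 12·2.

31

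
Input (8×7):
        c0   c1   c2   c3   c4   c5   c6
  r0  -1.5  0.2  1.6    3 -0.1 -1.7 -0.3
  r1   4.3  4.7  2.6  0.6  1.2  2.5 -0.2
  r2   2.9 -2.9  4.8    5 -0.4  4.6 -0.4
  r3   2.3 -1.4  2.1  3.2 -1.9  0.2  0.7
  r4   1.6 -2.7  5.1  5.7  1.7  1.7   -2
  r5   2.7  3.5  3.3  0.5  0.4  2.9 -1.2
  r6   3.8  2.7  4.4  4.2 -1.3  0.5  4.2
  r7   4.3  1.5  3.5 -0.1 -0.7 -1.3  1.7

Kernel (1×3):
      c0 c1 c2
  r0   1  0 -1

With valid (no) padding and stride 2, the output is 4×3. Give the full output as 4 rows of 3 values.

Output[0,0]: The receptive field on the input at this output position is [-1.5 0.2 1.6]. Elementwise product with the kernel and sum: -1.5·1 + 1.6·-1.
Output[0,1]: The receptive field on the input at this output position is [1.6 3 -0.1]. Elementwise product with the kernel and sum: 1.6·1 + -0.1·-1.

-3.1 1.7 0.2
-1.9 5.2 0
-3.5 3.4 3.7
-0.6 5.7 -5.5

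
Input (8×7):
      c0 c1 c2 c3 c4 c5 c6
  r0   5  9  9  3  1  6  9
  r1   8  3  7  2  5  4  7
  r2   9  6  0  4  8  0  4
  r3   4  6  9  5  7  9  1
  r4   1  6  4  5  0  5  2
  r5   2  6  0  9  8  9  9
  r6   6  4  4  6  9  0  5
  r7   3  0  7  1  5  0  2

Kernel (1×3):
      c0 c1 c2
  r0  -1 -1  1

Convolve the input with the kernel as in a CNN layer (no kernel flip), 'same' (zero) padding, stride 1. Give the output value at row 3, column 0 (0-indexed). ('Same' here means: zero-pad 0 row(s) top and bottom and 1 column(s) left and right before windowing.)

2

The receptive field on the zero-padded input at this output position is [0 4 6]. Elementwise product with the kernel and sum: 0·-1 + 4·-1 + 6·1.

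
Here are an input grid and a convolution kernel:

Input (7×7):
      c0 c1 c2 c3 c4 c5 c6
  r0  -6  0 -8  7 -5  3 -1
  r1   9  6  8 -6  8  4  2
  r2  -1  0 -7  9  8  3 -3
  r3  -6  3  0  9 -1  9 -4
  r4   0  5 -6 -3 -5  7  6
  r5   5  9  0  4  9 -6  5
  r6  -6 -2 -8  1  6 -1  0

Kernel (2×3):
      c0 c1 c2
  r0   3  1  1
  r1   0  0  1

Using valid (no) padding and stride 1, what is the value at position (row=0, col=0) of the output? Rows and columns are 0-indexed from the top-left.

The receptive field on the input at this output position is [-6 0 -8 / 9 6 8]. Elementwise product with the kernel and sum: -6·3 + 0·1 + -8·1 + 8·1.

-18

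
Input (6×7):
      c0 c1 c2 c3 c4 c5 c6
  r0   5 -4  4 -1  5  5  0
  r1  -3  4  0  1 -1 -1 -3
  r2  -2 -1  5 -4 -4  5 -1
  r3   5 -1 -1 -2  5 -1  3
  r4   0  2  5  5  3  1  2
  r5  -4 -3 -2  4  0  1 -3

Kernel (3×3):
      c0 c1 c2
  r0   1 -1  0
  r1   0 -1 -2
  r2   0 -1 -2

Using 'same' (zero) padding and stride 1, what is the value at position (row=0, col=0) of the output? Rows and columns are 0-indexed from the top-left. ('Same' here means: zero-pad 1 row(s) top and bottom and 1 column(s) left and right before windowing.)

-2

The receptive field on the zero-padded input at this output position is [0 0 0 / 0 5 -4 / 0 -3 4]. Elementwise product with the kernel and sum: 0·1 + 0·-1 + 5·-1 + -4·-2 + -3·-1 + 4·-2.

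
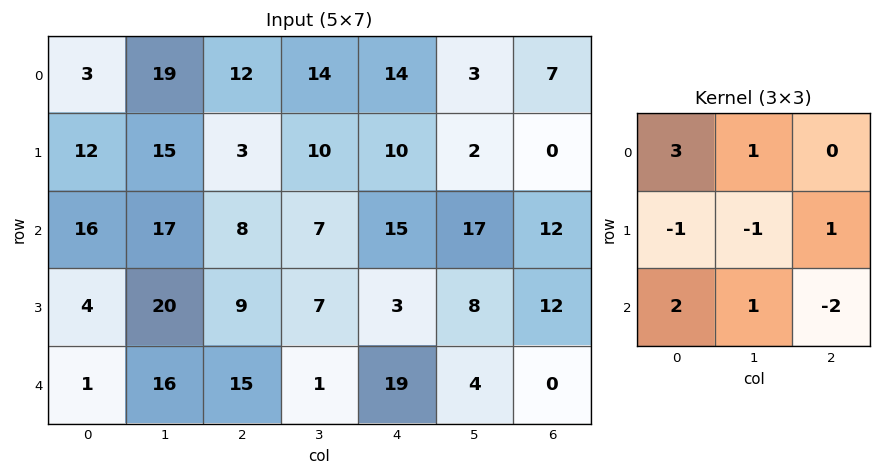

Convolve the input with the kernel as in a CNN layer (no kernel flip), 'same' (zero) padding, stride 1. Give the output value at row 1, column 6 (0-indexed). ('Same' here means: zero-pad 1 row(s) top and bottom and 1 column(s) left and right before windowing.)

60

The receptive field on the zero-padded input at this output position is [3 7 0 / 2 0 0 / 17 12 0]. Elementwise product with the kernel and sum: 3·3 + 7·1 + 2·-1 + 0·-1 + 0·1 + 17·2 + 12·1 + 0·-2.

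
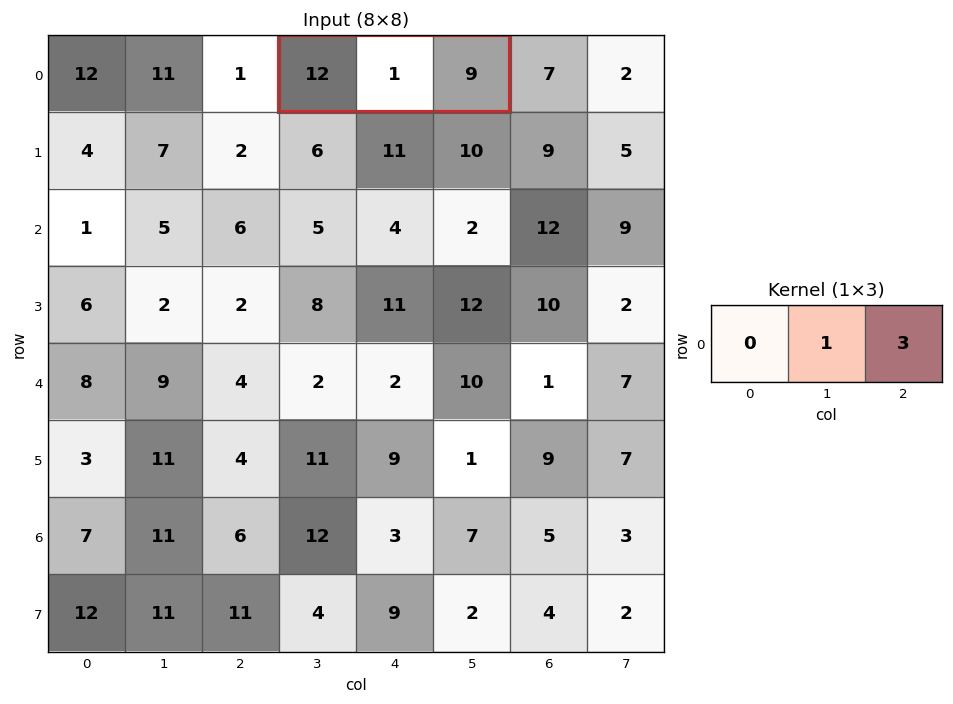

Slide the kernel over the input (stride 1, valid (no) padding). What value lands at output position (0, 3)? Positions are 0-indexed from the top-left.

28

The receptive field on the input at this output position is [12 1 9]. Elementwise product with the kernel and sum: 1·1 + 9·3.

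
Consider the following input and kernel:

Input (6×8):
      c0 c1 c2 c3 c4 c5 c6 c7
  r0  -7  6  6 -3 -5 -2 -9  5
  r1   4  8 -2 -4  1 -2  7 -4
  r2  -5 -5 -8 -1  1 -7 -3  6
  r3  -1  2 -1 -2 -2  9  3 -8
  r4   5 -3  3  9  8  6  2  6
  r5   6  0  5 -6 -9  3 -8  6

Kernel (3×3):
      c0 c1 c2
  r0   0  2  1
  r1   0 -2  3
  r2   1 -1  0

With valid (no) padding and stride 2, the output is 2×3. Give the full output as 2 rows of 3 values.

-4 -7 20
-17 -9 -24

Output[0,0]: The receptive field on the input at this output position is [-7 6 6 / 4 8 -2 / -5 -5 -8]. Elementwise product with the kernel and sum: 6·2 + 6·1 + 8·-2 + -2·3 + -5·1 + -5·-1.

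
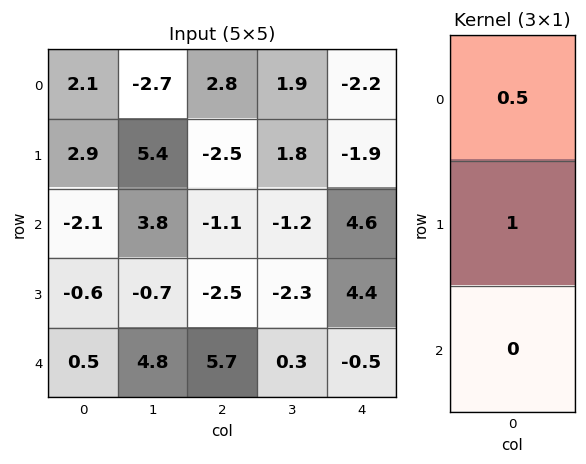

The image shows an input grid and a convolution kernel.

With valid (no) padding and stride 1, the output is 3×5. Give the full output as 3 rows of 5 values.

3.95 4.05 -1.1 2.75 -3
-0.65 6.5 -2.35 -0.3 3.65
-1.65 1.2 -3.05 -2.9 6.7

Output[0,0]: The receptive field on the input at this output position is [2.1 / 2.9 / -2.1]. Elementwise product with the kernel and sum: 2.1·0.5 + 2.9·1.
Output[0,1]: The receptive field on the input at this output position is [-2.7 / 5.4 / 3.8]. Elementwise product with the kernel and sum: -2.7·0.5 + 5.4·1.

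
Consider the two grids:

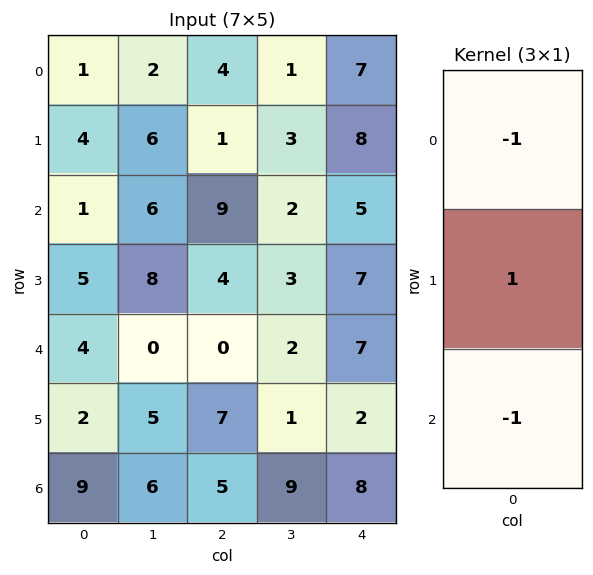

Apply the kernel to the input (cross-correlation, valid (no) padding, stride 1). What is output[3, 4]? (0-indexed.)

-2

The receptive field on the input at this output position is [7 / 7 / 2]. Elementwise product with the kernel and sum: 7·-1 + 7·1 + 2·-1.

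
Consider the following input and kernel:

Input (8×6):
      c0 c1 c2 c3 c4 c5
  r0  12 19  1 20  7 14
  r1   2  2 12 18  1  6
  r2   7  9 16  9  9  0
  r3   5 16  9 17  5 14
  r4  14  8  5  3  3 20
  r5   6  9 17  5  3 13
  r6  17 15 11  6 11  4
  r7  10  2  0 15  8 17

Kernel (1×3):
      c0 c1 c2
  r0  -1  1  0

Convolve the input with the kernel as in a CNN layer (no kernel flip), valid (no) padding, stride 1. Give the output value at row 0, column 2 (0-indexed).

19

The receptive field on the input at this output position is [1 20 7]. Elementwise product with the kernel and sum: 1·-1 + 20·1.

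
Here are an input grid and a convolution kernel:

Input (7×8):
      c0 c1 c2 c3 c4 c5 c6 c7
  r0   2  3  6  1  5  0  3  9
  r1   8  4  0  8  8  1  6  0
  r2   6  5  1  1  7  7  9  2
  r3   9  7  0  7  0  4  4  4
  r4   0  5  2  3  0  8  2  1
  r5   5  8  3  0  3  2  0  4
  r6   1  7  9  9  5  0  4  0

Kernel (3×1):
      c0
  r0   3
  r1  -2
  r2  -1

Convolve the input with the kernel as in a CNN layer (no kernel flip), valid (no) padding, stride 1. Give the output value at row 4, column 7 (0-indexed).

-5

The receptive field on the input at this output position is [1 / 4 / 0]. Elementwise product with the kernel and sum: 1·3 + 4·-2 + 0·-1.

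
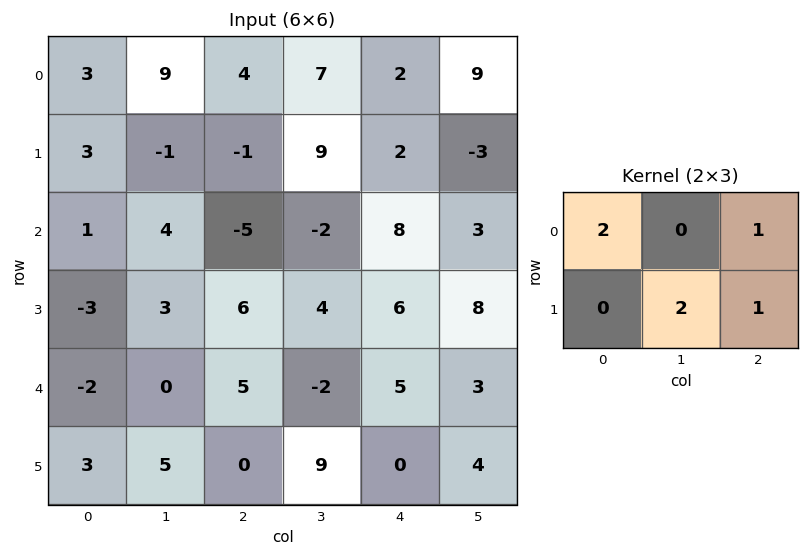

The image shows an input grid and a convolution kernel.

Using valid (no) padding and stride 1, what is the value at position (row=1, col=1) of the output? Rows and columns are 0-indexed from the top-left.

The receptive field on the input at this output position is [-1 -1 9 / 4 -5 -2]. Elementwise product with the kernel and sum: -1·2 + 9·1 + -5·2 + -2·1.

-5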